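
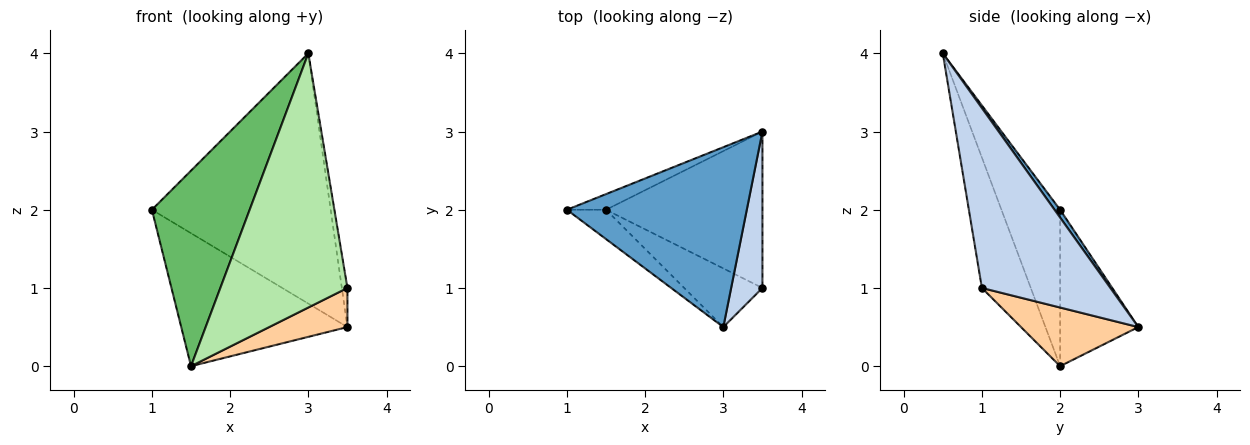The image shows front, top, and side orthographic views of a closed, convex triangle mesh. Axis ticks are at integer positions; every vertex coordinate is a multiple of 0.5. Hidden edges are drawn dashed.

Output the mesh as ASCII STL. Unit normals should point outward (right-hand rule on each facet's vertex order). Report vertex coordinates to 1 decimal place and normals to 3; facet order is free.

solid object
 facet normal 0.025 0.812 0.583
  outer loop
   vertex 3.0 0.5 4.0
   vertex 3.5 3.0 0.5
   vertex 1.0 2.0 2.0
  endloop
 endfacet
 facet normal 0.984 0.043 0.171
  outer loop
   vertex 3.0 0.5 4.0
   vertex 3.5 1.0 1.0
   vertex 3.5 3.0 0.5
  endloop
 endfacet
 facet normal -0.423 0.900 -0.106
  outer loop
   vertex 1.5 2.0 0.0
   vertex 1.0 2.0 2.0
   vertex 3.5 3.0 0.5
  endloop
 endfacet
 facet normal 0.342 -0.228 -0.912
  outer loop
   vertex 1.5 2.0 0.0
   vertex 3.5 3.0 0.5
   vertex 3.5 1.0 1.0
  endloop
 endfacet
 facet normal -0.510 -0.850 -0.128
  outer loop
   vertex 1.5 2.0 0.0
   vertex 3.0 0.5 4.0
   vertex 1.0 2.0 2.0
  endloop
 endfacet
 facet normal -0.351 -0.912 -0.211
  outer loop
   vertex 1.5 2.0 0.0
   vertex 3.5 1.0 1.0
   vertex 3.0 0.5 4.0
  endloop
 endfacet
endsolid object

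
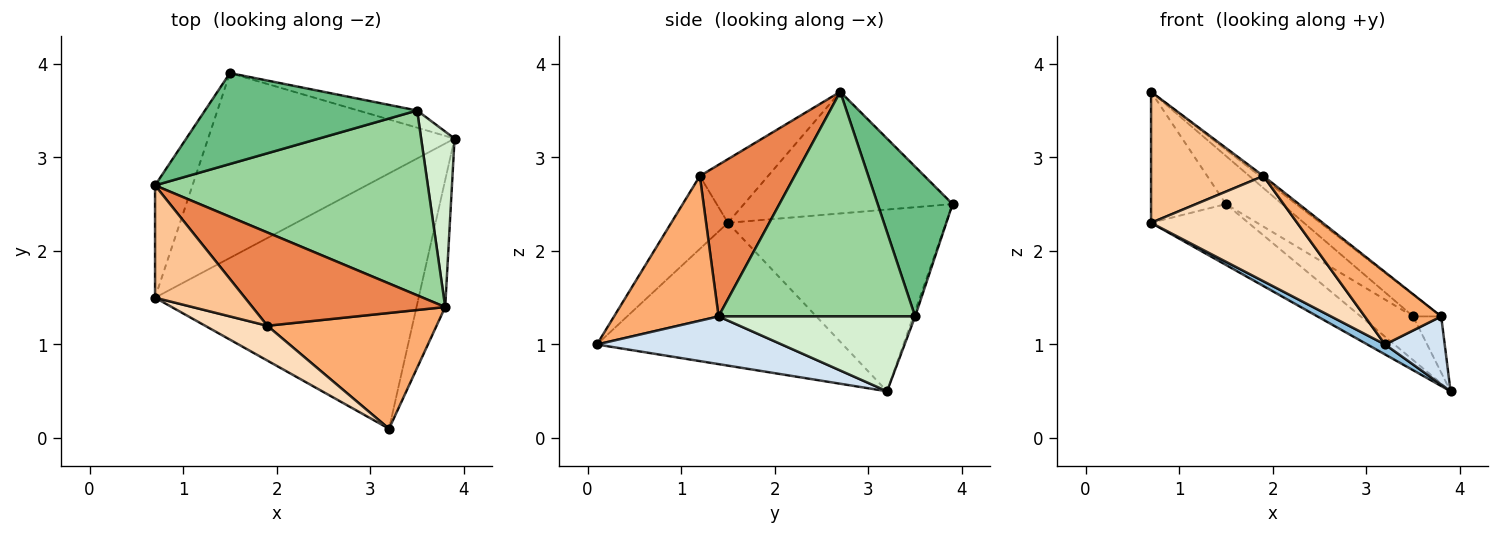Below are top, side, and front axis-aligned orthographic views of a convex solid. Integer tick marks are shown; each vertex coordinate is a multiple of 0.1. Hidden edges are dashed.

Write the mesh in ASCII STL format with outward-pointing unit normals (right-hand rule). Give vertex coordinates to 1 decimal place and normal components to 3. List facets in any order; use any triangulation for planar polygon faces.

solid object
 facet normal -0.904 0.325 -0.278
  outer loop
   vertex 0.7 1.5 2.3
   vertex 0.7 2.7 3.7
   vertex 1.5 3.9 2.5
  endloop
 endfacet
 facet normal -0.476 -0.034 -0.879
  outer loop
   vertex 0.7 1.5 2.3
   vertex 3.9 3.2 0.5
   vertex 3.2 0.1 1.0
  endloop
 endfacet
 facet normal -0.574 0.256 -0.778
  outer loop
   vertex 0.7 1.5 2.3
   vertex 1.5 3.9 2.5
   vertex 3.9 3.2 0.5
  endloop
 endfacet
 facet normal 0.826 -0.267 -0.497
  outer loop
   vertex 3.8 1.4 1.3
   vertex 3.2 0.1 1.0
   vertex 3.9 3.2 0.5
  endloop
 endfacet
 facet normal 0.618 0.023 0.786
  outer loop
   vertex 1.9 1.2 2.8
   vertex 3.8 1.4 1.3
   vertex 0.7 2.7 3.7
  endloop
 endfacet
 facet normal 0.587 -0.429 0.686
  outer loop
   vertex 1.9 1.2 2.8
   vertex 3.2 0.1 1.0
   vertex 3.8 1.4 1.3
  endloop
 endfacet
 facet normal -0.419 -0.690 0.591
  outer loop
   vertex 1.9 1.2 2.8
   vertex 0.7 2.7 3.7
   vertex 0.7 1.5 2.3
  endloop
 endfacet
 facet normal -0.346 -0.891 0.295
  outer loop
   vertex 1.9 1.2 2.8
   vertex 0.7 1.5 2.3
   vertex 3.2 0.1 1.0
  endloop
 endfacet
 facet normal 0.529 0.397 0.750
  outer loop
   vertex 3.5 3.5 1.3
   vertex 1.5 3.9 2.5
   vertex 0.7 2.7 3.7
  endloop
 endfacet
 facet normal 0.633 0.090 0.769
  outer loop
   vertex 3.5 3.5 1.3
   vertex 0.7 2.7 3.7
   vertex 3.8 1.4 1.3
  endloop
 endfacet
 facet normal -0.033 0.930 -0.365
  outer loop
   vertex 3.5 3.5 1.3
   vertex 3.9 3.2 0.5
   vertex 1.5 3.9 2.5
  endloop
 endfacet
 facet normal 0.905 0.129 0.404
  outer loop
   vertex 3.5 3.5 1.3
   vertex 3.8 1.4 1.3
   vertex 3.9 3.2 0.5
  endloop
 endfacet
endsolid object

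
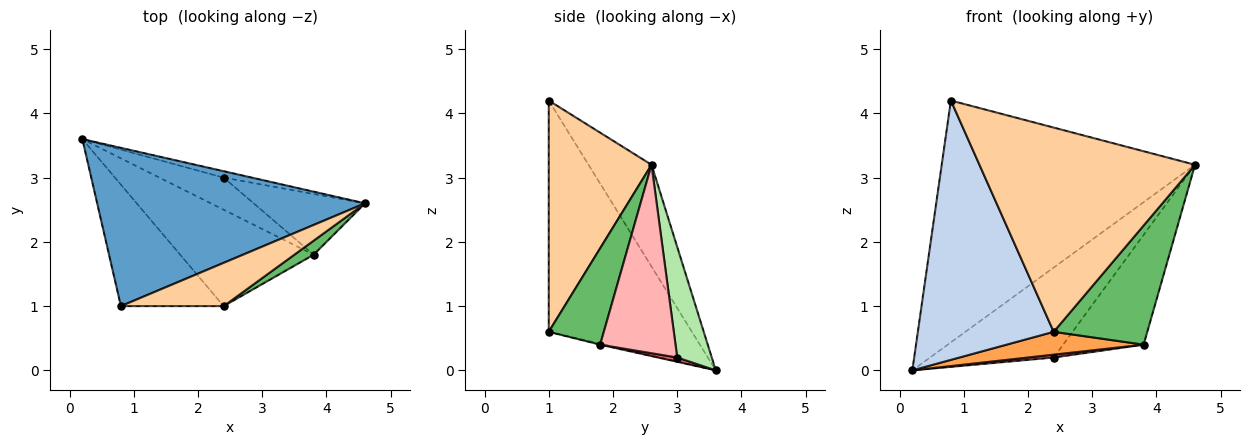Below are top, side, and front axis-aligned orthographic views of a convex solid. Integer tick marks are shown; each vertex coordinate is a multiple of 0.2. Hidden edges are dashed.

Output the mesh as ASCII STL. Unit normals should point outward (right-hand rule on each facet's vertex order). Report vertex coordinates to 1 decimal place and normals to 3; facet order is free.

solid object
 facet normal -0.204 0.819 0.536
  outer loop
   vertex 0.8 1.0 4.2
   vertex 4.6 2.6 3.2
   vertex 0.2 3.6 0.0
  endloop
 endfacet
 facet normal -0.690 -0.655 -0.307
  outer loop
   vertex 2.4 1.0 0.6
   vertex 0.8 1.0 4.2
   vertex 0.2 3.6 0.0
  endloop
 endfacet
 facet normal -0.007 -0.231 -0.973
  outer loop
   vertex 2.4 1.0 0.6
   vertex 0.2 3.6 0.0
   vertex 3.8 1.8 0.4
  endloop
 endfacet
 facet normal 0.423 -0.887 0.188
  outer loop
   vertex 2.4 1.0 0.6
   vertex 4.6 2.6 3.2
   vertex 0.8 1.0 4.2
  endloop
 endfacet
 facet normal 0.504 -0.858 0.101
  outer loop
   vertex 2.4 1.0 0.6
   vertex 3.8 1.8 0.4
   vertex 4.6 2.6 3.2
  endloop
 endfacet
 facet normal 0.268 0.961 -0.069
  outer loop
   vertex 2.4 3.0 0.2
   vertex 0.2 3.6 0.0
   vertex 4.6 2.6 3.2
  endloop
 endfacet
 facet normal 0.066 -0.088 -0.994
  outer loop
   vertex 2.4 3.0 0.2
   vertex 3.8 1.8 0.4
   vertex 0.2 3.6 0.0
  endloop
 endfacet
 facet normal 0.634 0.677 -0.374
  outer loop
   vertex 2.4 3.0 0.2
   vertex 4.6 2.6 3.2
   vertex 3.8 1.8 0.4
  endloop
 endfacet
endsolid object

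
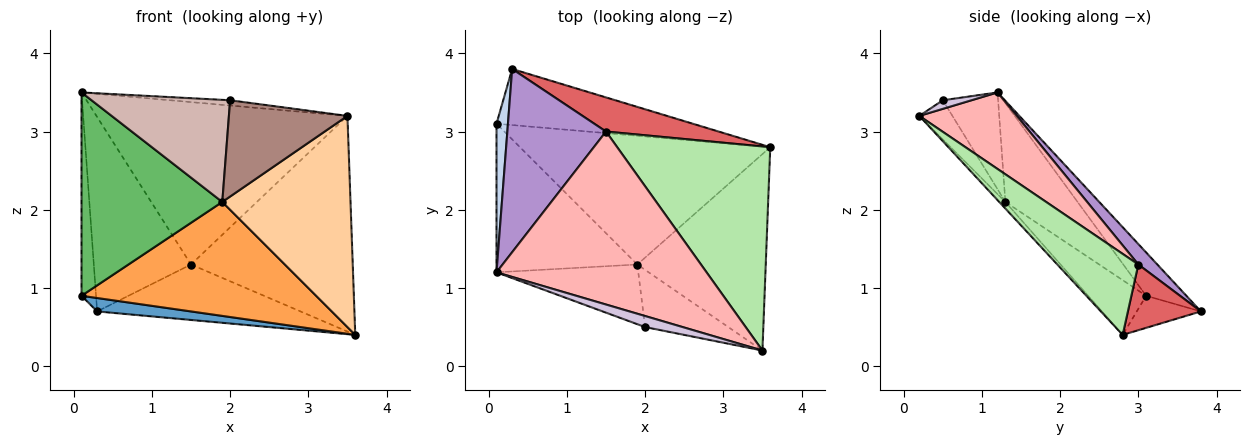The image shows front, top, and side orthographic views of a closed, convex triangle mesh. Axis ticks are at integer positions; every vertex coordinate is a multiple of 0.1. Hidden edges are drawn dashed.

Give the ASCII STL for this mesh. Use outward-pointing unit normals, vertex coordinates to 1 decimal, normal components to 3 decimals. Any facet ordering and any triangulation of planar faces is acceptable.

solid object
 facet normal -0.157 -0.230 -0.961
  outer loop
   vertex 0.3 3.8 0.7
   vertex 3.6 2.8 0.4
   vertex 0.1 3.1 0.9
  endloop
 endfacet
 facet normal -0.913 0.330 0.241
  outer loop
   vertex 0.1 1.2 3.5
   vertex 0.3 3.8 0.7
   vertex 0.1 3.1 0.9
  endloop
 endfacet
 facet normal -0.162 -0.654 -0.739
  outer loop
   vertex 1.9 1.3 2.1
   vertex 0.1 3.1 0.9
   vertex 3.6 2.8 0.4
  endloop
 endfacet
 facet normal -0.035 -0.732 -0.681
  outer loop
   vertex 1.9 1.3 2.1
   vertex 3.6 2.8 0.4
   vertex 3.5 0.2 3.2
  endloop
 endfacet
 facet normal -0.383 -0.746 -0.545
  outer loop
   vertex 1.9 1.3 2.1
   vertex 0.1 1.2 3.5
   vertex 0.1 3.1 0.9
  endloop
 endfacet
 facet normal 0.342 0.683 0.646
  outer loop
   vertex 1.5 3.0 1.3
   vertex 3.5 0.2 3.2
   vertex 3.6 2.8 0.4
  endloop
 endfacet
 facet normal 0.292 0.814 0.501
  outer loop
   vertex 1.5 3.0 1.3
   vertex 3.6 2.8 0.4
   vertex 0.3 3.8 0.7
  endloop
 endfacet
 facet normal 0.257 0.662 0.705
  outer loop
   vertex 1.5 3.0 1.3
   vertex 0.1 1.2 3.5
   vertex 3.5 0.2 3.2
  endloop
 endfacet
 facet normal 0.141 0.720 0.679
  outer loop
   vertex 1.5 3.0 1.3
   vertex 0.3 3.8 0.7
   vertex 0.1 1.2 3.5
  endloop
 endfacet
 facet normal 0.202 0.423 0.883
  outer loop
   vertex 2.0 0.5 3.4
   vertex 3.5 0.2 3.2
   vertex 0.1 1.2 3.5
  endloop
 endfacet
 facet normal -0.233 -0.836 -0.497
  outer loop
   vertex 2.0 0.5 3.4
   vertex 1.9 1.3 2.1
   vertex 3.5 0.2 3.2
  endloop
 endfacet
 facet normal -0.326 -0.816 -0.477
  outer loop
   vertex 2.0 0.5 3.4
   vertex 0.1 1.2 3.5
   vertex 1.9 1.3 2.1
  endloop
 endfacet
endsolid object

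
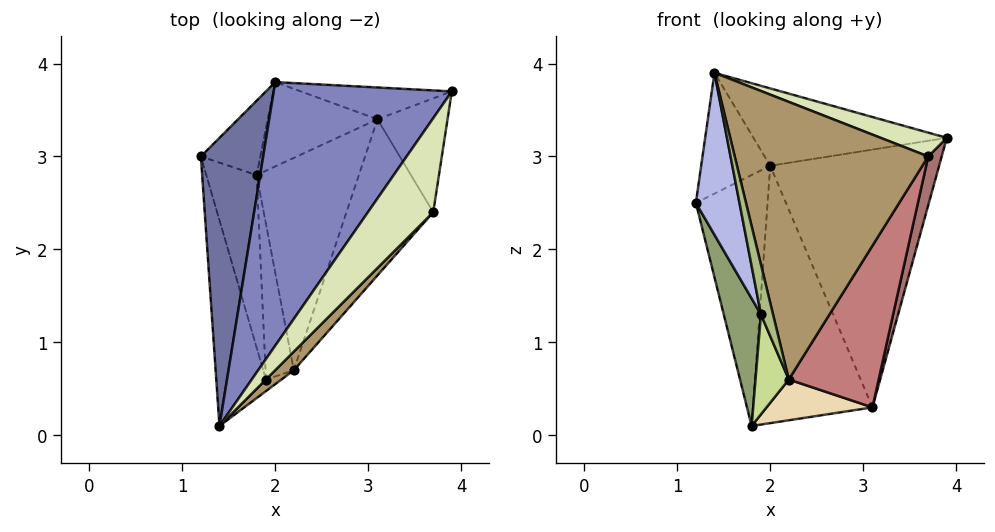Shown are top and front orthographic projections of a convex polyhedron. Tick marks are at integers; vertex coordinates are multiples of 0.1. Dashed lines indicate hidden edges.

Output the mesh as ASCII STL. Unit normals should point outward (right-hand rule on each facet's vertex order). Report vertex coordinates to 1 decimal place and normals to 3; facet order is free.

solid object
 facet normal -0.647 0.295 0.703
  outer loop
   vertex 2.0 3.8 2.9
   vertex 1.2 3.0 2.5
   vertex 1.4 0.1 3.9
  endloop
 endfacet
 facet normal -0.135 0.279 0.951
  outer loop
   vertex 2.0 3.8 2.9
   vertex 1.4 0.1 3.9
   vertex 3.9 3.7 3.2
  endloop
 endfacet
 facet normal -0.633 0.743 -0.220
  outer loop
   vertex 2.0 3.8 2.9
   vertex 1.8 2.8 0.1
   vertex 1.2 3.0 2.5
  endloop
 endfacet
 facet normal -0.961 -0.171 -0.218
  outer loop
   vertex 1.9 0.6 1.3
   vertex 1.4 0.1 3.9
   vertex 1.2 3.0 2.5
  endloop
 endfacet
 facet normal -0.960 -0.167 -0.226
  outer loop
   vertex 1.9 0.6 1.3
   vertex 1.2 3.0 2.5
   vertex 1.8 2.8 0.1
  endloop
 endfacet
 facet normal -0.200 -0.954 -0.222
  outer loop
   vertex 1.9 0.6 1.3
   vertex 2.2 0.7 0.6
   vertex 1.4 0.1 3.9
  endloop
 endfacet
 facet normal -0.872 -0.264 -0.412
  outer loop
   vertex 1.9 0.6 1.3
   vertex 1.8 2.8 0.1
   vertex 2.2 0.7 0.6
  endloop
 endfacet
 facet normal 0.530 -0.208 0.822
  outer loop
   vertex 3.7 2.4 3.0
   vertex 3.9 3.7 3.2
   vertex 1.4 0.1 3.9
  endloop
 endfacet
 facet normal 0.715 -0.697 0.047
  outer loop
   vertex 3.7 2.4 3.0
   vertex 1.4 0.1 3.9
   vertex 2.2 0.7 0.6
  endloop
 endfacet
 facet normal 0.071 0.990 -0.122
  outer loop
   vertex 3.1 3.4 0.3
   vertex 2.0 3.8 2.9
   vertex 3.9 3.7 3.2
  endloop
 endfacet
 facet normal -0.364 0.885 -0.290
  outer loop
   vertex 3.1 3.4 0.3
   vertex 1.8 2.8 0.1
   vertex 2.0 3.8 2.9
  endloop
 endfacet
 facet normal 0.232 -0.183 -0.955
  outer loop
   vertex 3.1 3.4 0.3
   vertex 2.2 0.7 0.6
   vertex 1.8 2.8 0.1
  endloop
 endfacet
 facet normal 0.961 -0.109 -0.254
  outer loop
   vertex 3.1 3.4 0.3
   vertex 3.9 3.7 3.2
   vertex 3.7 2.4 3.0
  endloop
 endfacet
 facet normal 0.888 -0.331 -0.320
  outer loop
   vertex 3.1 3.4 0.3
   vertex 3.7 2.4 3.0
   vertex 2.2 0.7 0.6
  endloop
 endfacet
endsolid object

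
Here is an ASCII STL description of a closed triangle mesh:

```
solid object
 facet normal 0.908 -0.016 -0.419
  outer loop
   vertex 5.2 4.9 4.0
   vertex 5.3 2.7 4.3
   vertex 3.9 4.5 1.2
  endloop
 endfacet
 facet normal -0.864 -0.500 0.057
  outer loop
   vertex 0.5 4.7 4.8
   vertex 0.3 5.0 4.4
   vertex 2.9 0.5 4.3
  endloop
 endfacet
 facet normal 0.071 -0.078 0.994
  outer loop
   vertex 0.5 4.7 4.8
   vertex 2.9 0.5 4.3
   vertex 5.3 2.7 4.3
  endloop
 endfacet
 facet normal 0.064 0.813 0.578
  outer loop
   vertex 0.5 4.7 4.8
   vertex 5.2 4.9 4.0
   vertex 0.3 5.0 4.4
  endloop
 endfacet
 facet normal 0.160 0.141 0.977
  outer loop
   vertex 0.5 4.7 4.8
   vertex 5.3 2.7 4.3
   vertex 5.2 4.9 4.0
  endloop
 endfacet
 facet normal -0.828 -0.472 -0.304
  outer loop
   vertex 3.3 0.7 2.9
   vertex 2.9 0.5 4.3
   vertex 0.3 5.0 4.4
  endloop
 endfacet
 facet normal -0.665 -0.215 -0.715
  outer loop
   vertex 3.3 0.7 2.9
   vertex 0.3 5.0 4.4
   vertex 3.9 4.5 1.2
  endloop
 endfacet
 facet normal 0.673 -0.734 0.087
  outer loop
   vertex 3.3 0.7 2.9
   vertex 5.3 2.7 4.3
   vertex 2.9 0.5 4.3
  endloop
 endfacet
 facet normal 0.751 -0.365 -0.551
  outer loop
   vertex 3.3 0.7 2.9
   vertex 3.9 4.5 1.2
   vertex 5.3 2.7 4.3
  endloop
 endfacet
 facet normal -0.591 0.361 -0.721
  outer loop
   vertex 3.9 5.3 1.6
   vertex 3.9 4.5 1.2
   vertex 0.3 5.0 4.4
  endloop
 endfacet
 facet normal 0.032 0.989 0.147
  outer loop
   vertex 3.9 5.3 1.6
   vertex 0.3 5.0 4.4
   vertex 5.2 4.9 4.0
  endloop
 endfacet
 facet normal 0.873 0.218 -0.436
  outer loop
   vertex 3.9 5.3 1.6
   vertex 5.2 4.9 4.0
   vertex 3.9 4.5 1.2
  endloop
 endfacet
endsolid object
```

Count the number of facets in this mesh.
12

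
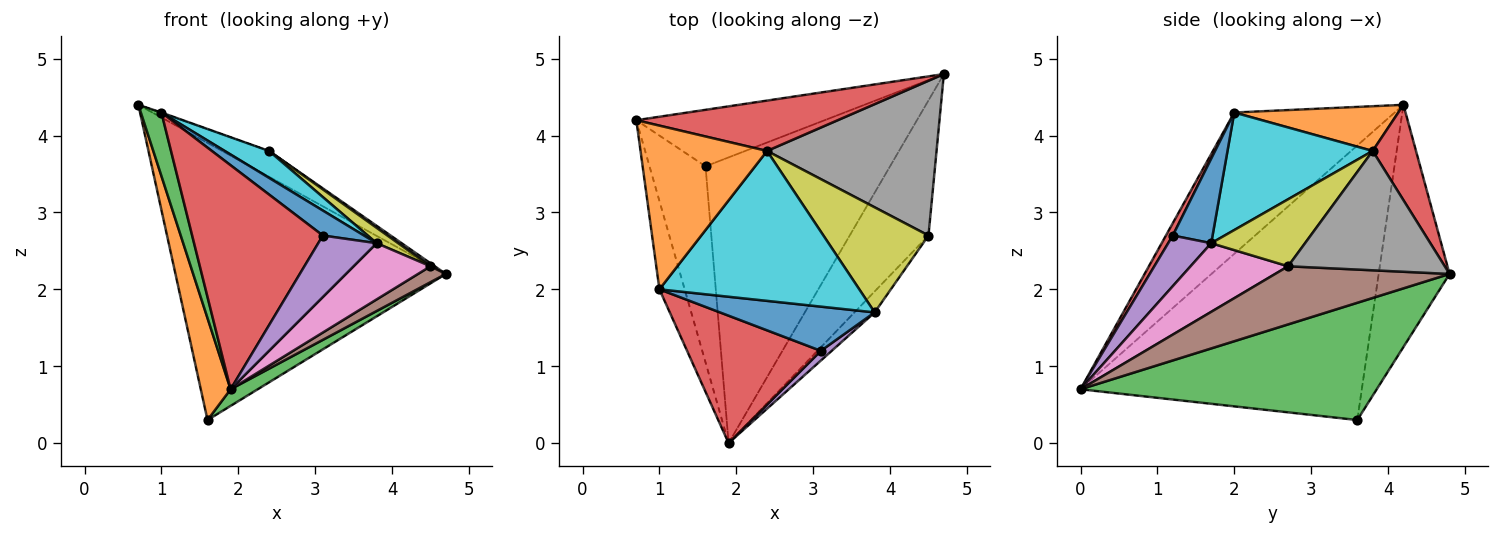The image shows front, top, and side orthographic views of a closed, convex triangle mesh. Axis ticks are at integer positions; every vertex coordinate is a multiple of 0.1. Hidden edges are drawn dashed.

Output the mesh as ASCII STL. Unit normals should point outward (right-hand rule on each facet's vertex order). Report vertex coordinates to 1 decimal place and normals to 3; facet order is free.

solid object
 facet normal -0.249 0.949 -0.193
  outer loop
   vertex 1.6 3.6 0.3
   vertex 0.7 4.2 4.4
   vertex 4.7 4.8 2.2
  endloop
 endfacet
 facet normal -0.975 -0.103 -0.199
  outer loop
   vertex 1.6 3.6 0.3
   vertex 1.9 0.0 0.7
   vertex 0.7 4.2 4.4
  endloop
 endfacet
 facet normal 0.536 -0.049 -0.843
  outer loop
   vertex 1.6 3.6 0.3
   vertex 4.7 4.8 2.2
   vertex 1.9 0.0 0.7
  endloop
 endfacet
 facet normal 0.388 0.420 0.820
  outer loop
   vertex 2.4 3.8 3.8
   vertex 4.7 4.8 2.2
   vertex 0.7 4.2 4.4
  endloop
 endfacet
 facet normal 0.588 -0.799 0.126
  outer loop
   vertex 3.1 1.2 2.7
   vertex 1.9 0.0 0.7
   vertex 3.8 1.7 2.6
  endloop
 endfacet
 facet normal 0.591 -0.094 -0.801
  outer loop
   vertex 4.5 2.7 2.3
   vertex 1.9 0.0 0.7
   vertex 4.7 4.8 2.2
  endloop
 endfacet
 facet normal 0.765 -0.603 -0.225
  outer loop
   vertex 4.5 2.7 2.3
   vertex 3.8 1.7 2.6
   vertex 1.9 0.0 0.7
  endloop
 endfacet
 facet normal 0.576 -0.016 0.818
  outer loop
   vertex 4.5 2.7 2.3
   vertex 4.7 4.8 2.2
   vertex 2.4 3.8 3.8
  endloop
 endfacet
 facet normal 0.534 -0.122 0.837
  outer loop
   vertex 4.5 2.7 2.3
   vertex 2.4 3.8 3.8
   vertex 3.8 1.7 2.6
  endloop
 endfacet
 facet normal 0.501 -0.153 0.852
  outer loop
   vertex 1.0 2.0 4.3
   vertex 3.8 1.7 2.6
   vertex 2.4 3.8 3.8
  endloop
 endfacet
 facet normal 0.430 -0.444 0.786
  outer loop
   vertex 1.0 2.0 4.3
   vertex 3.1 1.2 2.7
   vertex 3.8 1.7 2.6
  endloop
 endfacet
 facet normal 0.333 0.003 0.943
  outer loop
   vertex 1.0 2.0 4.3
   vertex 2.4 3.8 3.8
   vertex 0.7 4.2 4.4
  endloop
 endfacet
 facet normal -0.977 -0.125 -0.175
  outer loop
   vertex 1.0 2.0 4.3
   vertex 0.7 4.2 4.4
   vertex 1.9 0.0 0.7
  endloop
 endfacet
 facet normal 0.045 -0.868 0.494
  outer loop
   vertex 1.0 2.0 4.3
   vertex 1.9 0.0 0.7
   vertex 3.1 1.2 2.7
  endloop
 endfacet
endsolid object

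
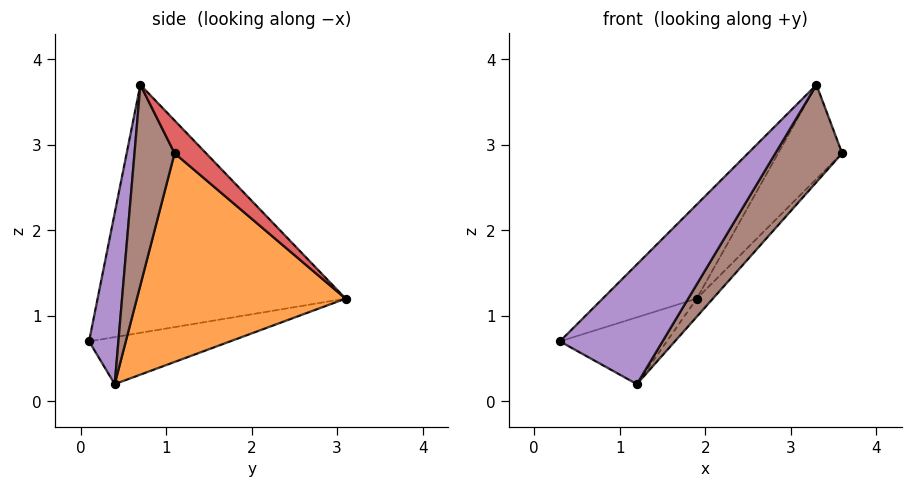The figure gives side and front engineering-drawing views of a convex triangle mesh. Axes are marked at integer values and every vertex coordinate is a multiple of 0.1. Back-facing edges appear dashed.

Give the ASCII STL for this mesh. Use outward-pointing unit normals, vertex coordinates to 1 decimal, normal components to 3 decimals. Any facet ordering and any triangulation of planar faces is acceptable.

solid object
 facet normal -0.544 0.412 -0.731
  outer loop
   vertex 1.2 0.4 0.2
   vertex 0.3 0.1 0.7
   vertex 1.9 3.1 1.2
  endloop
 endfacet
 facet normal 0.739 0.057 -0.672
  outer loop
   vertex 1.2 0.4 0.2
   vertex 1.9 3.1 1.2
   vertex 3.6 1.1 2.9
  endloop
 endfacet
 facet normal -0.707 0.268 0.654
  outer loop
   vertex 3.3 0.7 3.7
   vertex 1.9 3.1 1.2
   vertex 0.3 0.1 0.7
  endloop
 endfacet
 facet normal 0.376 0.765 0.523
  outer loop
   vertex 3.3 0.7 3.7
   vertex 3.6 1.1 2.9
   vertex 1.9 3.1 1.2
  endloop
 endfacet
 facet normal 0.274 -0.958 -0.082
  outer loop
   vertex 3.3 0.7 3.7
   vertex 0.3 0.1 0.7
   vertex 1.2 0.4 0.2
  endloop
 endfacet
 facet normal 0.501 -0.834 -0.229
  outer loop
   vertex 3.3 0.7 3.7
   vertex 1.2 0.4 0.2
   vertex 3.6 1.1 2.9
  endloop
 endfacet
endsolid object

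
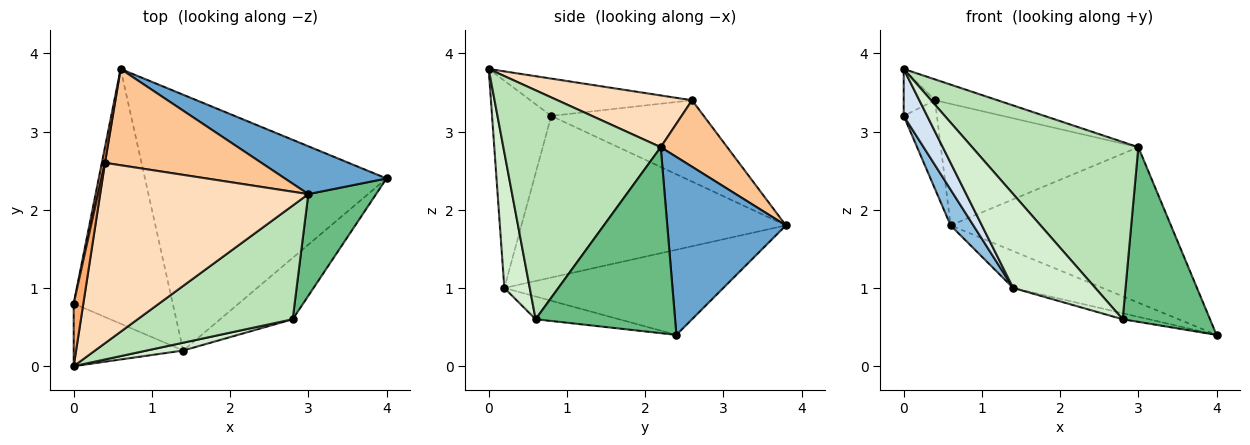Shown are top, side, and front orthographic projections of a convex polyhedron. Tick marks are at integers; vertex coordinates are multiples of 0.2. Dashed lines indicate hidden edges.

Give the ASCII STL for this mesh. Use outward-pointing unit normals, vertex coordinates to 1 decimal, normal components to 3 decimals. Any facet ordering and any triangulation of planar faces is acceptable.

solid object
 facet normal 0.458 0.850 0.261
  outer loop
   vertex 3.0 2.2 2.8
   vertex 4.0 2.4 0.4
   vertex 0.6 3.8 1.8
  endloop
 endfacet
 facet normal -0.850 -0.073 -0.521
  outer loop
   vertex 1.4 0.2 1.0
   vertex 0.0 0.8 3.2
   vertex 0.6 3.8 1.8
  endloop
 endfacet
 facet normal -0.329 0.134 -0.935
  outer loop
   vertex 1.4 0.2 1.0
   vertex 0.6 3.8 1.8
   vertex 4.0 2.4 0.4
  endloop
 endfacet
 facet normal -0.834 -0.331 -0.441
  outer loop
   vertex 1.4 0.2 1.0
   vertex 0.0 0.0 3.8
   vertex 0.0 0.8 3.2
  endloop
 endfacet
 facet normal -0.976 0.213 0.038
  outer loop
   vertex 0.4 2.6 3.4
   vertex 0.6 3.8 1.8
   vertex 0.0 0.8 3.2
  endloop
 endfacet
 facet normal -0.952 0.184 0.246
  outer loop
   vertex 0.4 2.6 3.4
   vertex 0.0 0.8 3.2
   vertex 0.0 0.0 3.8
  endloop
 endfacet
 facet normal 0.255 0.758 0.600
  outer loop
   vertex 0.4 2.6 3.4
   vertex 3.0 2.2 2.8
   vertex 0.6 3.8 1.8
  endloop
 endfacet
 facet normal 0.240 0.111 0.964
  outer loop
   vertex 0.4 2.6 3.4
   vertex 0.0 0.0 3.8
   vertex 3.0 2.2 2.8
  endloop
 endfacet
 facet normal 0.810 -0.507 0.295
  outer loop
   vertex 2.8 0.6 0.6
   vertex 4.0 2.4 0.4
   vertex 3.0 2.2 2.8
  endloop
 endfacet
 facet normal -0.298 0.093 -0.950
  outer loop
   vertex 2.8 0.6 0.6
   vertex 1.4 0.2 1.0
   vertex 4.0 2.4 0.4
  endloop
 endfacet
 facet normal 0.623 -0.658 0.422
  outer loop
   vertex 2.8 0.6 0.6
   vertex 3.0 2.2 2.8
   vertex 0.0 0.0 3.8
  endloop
 endfacet
 facet normal 0.295 -0.952 0.079
  outer loop
   vertex 2.8 0.6 0.6
   vertex 0.0 0.0 3.8
   vertex 1.4 0.2 1.0
  endloop
 endfacet
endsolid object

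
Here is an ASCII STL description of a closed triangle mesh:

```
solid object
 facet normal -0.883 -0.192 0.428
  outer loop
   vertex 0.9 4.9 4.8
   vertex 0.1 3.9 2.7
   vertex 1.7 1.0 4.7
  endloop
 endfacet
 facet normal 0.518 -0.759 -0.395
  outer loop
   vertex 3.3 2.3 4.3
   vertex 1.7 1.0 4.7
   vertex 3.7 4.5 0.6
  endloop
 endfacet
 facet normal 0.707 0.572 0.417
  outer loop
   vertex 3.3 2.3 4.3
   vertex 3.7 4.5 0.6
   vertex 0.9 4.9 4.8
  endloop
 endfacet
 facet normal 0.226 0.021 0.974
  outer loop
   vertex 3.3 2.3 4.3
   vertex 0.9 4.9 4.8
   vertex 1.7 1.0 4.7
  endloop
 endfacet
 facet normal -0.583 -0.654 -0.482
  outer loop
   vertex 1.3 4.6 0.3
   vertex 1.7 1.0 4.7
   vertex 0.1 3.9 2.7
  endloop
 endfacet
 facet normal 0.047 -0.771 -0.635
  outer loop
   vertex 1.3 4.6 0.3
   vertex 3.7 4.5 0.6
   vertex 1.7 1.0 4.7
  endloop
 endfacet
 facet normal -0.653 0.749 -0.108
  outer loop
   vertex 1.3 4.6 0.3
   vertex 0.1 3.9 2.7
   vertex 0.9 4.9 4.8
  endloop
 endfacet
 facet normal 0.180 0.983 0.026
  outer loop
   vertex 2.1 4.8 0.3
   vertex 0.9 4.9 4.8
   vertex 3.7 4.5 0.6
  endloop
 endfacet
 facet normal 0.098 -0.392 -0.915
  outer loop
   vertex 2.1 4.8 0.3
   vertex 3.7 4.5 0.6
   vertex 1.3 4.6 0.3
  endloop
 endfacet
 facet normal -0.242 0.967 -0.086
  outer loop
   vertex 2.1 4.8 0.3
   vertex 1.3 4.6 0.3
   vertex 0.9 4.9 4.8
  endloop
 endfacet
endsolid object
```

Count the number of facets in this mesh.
10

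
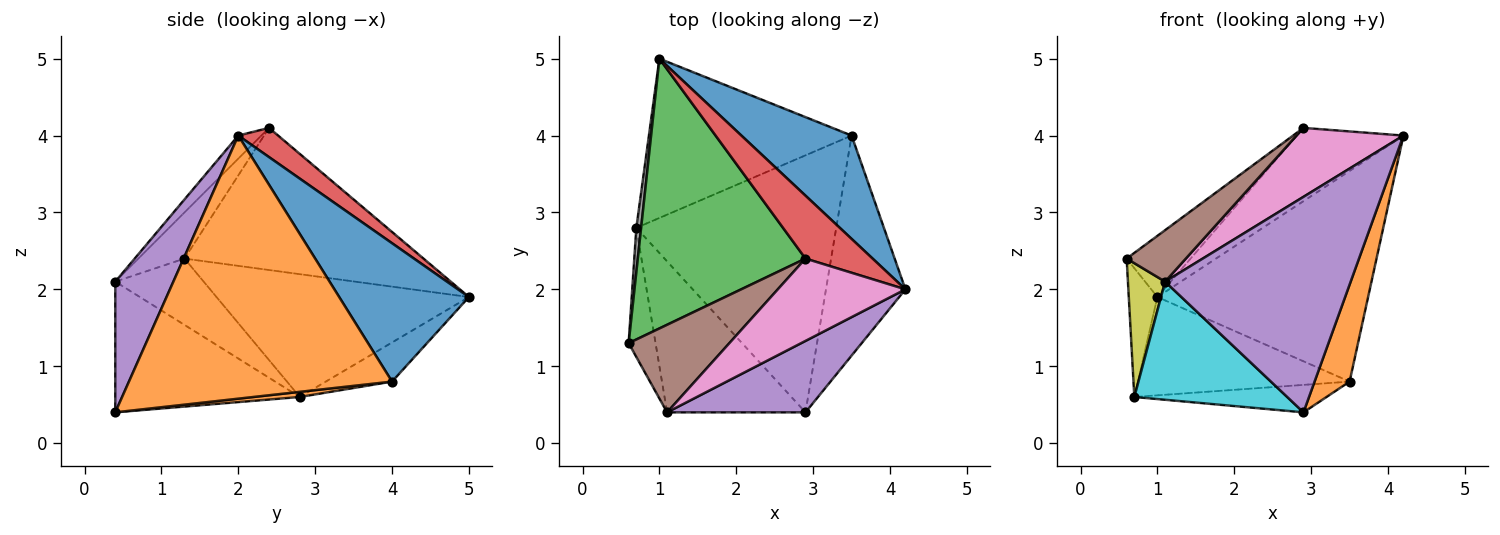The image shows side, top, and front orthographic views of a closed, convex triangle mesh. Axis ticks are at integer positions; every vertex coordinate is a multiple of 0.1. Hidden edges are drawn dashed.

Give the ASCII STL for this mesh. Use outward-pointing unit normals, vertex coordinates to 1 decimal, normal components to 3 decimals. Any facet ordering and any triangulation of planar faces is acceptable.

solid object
 facet normal 0.484 0.786 0.385
  outer loop
   vertex 3.5 4.0 0.8
   vertex 1.0 5.0 1.9
   vertex 4.2 2.0 4.0
  endloop
 endfacet
 facet normal 0.950 -0.126 -0.287
  outer loop
   vertex 3.5 4.0 0.8
   vertex 4.2 2.0 4.0
   vertex 2.9 0.4 0.4
  endloop
 endfacet
 facet normal -0.637 0.170 0.752
  outer loop
   vertex 2.9 2.4 4.1
   vertex 1.0 5.0 1.9
   vertex 0.6 1.3 2.4
  endloop
 endfacet
 facet normal 0.273 0.730 0.627
  outer loop
   vertex 2.9 2.4 4.1
   vertex 4.2 2.0 4.0
   vertex 1.0 5.0 1.9
  endloop
 endfacet
 facet normal 0.285 -0.910 0.302
  outer loop
   vertex 1.1 0.4 2.1
   vertex 2.9 0.4 0.4
   vertex 4.2 2.0 4.0
  endloop
 endfacet
 facet normal -0.367 -0.471 0.802
  outer loop
   vertex 1.1 0.4 2.1
   vertex 2.9 2.4 4.1
   vertex 0.6 1.3 2.4
  endloop
 endfacet
 facet normal -0.137 -0.636 0.759
  outer loop
   vertex 1.1 0.4 2.1
   vertex 4.2 2.0 4.0
   vertex 2.9 2.4 4.1
  endloop
 endfacet
 facet normal -0.993 0.113 0.039
  outer loop
   vertex 0.7 2.8 0.6
   vertex 0.6 1.3 2.4
   vertex 1.0 5.0 1.9
  endloop
 endfacet
 facet normal -0.863 -0.363 -0.350
  outer loop
   vertex 0.7 2.8 0.6
   vertex 1.1 0.4 2.1
   vertex 0.6 1.3 2.4
  endloop
 endfacet
 facet normal -0.597 -0.494 -0.632
  outer loop
   vertex 0.7 2.8 0.6
   vertex 2.9 0.4 0.4
   vertex 1.1 0.4 2.1
  endloop
 endfacet
 facet normal -0.162 0.518 -0.840
  outer loop
   vertex 0.7 2.8 0.6
   vertex 1.0 5.0 1.9
   vertex 3.5 4.0 0.8
  endloop
 endfacet
 facet normal 0.025 0.106 -0.994
  outer loop
   vertex 0.7 2.8 0.6
   vertex 3.5 4.0 0.8
   vertex 2.9 0.4 0.4
  endloop
 endfacet
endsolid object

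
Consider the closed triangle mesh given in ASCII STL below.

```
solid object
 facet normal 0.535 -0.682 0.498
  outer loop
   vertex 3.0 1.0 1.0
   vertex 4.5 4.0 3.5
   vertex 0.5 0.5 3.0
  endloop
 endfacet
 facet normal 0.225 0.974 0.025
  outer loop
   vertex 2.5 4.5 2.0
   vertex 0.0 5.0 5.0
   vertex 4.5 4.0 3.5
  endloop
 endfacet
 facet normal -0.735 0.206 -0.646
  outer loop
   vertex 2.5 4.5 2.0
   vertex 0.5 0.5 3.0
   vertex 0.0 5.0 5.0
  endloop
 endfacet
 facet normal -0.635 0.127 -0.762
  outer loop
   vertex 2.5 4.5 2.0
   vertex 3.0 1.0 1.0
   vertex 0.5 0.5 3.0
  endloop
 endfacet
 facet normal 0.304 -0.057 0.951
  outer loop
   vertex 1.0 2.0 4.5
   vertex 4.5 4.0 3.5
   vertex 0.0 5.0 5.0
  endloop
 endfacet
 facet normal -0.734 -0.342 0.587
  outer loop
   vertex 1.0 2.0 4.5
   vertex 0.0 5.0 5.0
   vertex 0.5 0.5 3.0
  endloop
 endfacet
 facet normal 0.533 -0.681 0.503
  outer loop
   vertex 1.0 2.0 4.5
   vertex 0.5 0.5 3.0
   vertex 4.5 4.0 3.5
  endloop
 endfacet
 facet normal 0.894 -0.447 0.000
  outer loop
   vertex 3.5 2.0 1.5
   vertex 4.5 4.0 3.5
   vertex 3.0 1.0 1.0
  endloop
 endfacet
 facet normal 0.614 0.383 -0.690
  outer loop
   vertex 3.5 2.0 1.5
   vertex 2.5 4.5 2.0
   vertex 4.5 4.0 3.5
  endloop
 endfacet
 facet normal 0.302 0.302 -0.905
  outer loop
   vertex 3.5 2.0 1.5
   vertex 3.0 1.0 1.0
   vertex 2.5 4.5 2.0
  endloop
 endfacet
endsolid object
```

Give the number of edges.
15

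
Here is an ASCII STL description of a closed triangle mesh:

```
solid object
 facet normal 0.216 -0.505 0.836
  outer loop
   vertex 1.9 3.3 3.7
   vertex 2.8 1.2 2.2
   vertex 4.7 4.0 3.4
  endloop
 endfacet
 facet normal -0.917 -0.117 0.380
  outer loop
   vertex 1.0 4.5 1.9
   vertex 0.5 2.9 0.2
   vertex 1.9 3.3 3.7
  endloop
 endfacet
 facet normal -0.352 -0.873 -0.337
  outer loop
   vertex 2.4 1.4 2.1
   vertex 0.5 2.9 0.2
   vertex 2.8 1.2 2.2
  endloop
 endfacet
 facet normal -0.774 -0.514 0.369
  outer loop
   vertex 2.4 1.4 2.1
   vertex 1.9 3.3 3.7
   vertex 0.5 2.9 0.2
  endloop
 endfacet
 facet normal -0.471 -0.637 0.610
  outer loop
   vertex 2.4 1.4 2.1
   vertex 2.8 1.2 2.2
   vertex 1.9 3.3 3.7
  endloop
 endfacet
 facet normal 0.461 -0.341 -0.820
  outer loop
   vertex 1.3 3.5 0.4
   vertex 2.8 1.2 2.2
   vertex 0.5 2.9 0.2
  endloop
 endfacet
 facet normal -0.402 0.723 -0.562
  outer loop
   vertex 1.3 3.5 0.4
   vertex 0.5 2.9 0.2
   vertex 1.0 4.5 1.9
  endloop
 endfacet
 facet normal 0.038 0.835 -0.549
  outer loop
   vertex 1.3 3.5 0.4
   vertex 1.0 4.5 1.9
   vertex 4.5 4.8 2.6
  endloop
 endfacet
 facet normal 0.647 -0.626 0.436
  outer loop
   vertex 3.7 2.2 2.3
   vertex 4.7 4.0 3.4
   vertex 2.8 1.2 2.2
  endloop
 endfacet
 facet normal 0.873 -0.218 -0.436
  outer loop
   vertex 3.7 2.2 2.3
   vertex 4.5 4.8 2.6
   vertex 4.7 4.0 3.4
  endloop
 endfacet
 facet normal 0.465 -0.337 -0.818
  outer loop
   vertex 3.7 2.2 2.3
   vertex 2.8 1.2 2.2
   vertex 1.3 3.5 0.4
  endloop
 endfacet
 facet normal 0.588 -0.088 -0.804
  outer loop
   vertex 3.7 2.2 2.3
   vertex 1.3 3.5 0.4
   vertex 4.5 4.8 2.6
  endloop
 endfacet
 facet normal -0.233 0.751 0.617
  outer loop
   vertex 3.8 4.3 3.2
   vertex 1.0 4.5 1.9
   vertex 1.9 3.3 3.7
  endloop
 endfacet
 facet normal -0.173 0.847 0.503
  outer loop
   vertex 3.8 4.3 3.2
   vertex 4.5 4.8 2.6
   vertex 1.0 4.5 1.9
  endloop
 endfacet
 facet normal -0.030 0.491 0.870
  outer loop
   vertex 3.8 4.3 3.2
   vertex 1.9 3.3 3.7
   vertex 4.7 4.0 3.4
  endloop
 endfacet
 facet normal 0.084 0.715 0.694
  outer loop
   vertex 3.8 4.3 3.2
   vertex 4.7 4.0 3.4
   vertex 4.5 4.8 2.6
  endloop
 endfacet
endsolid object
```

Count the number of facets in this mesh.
16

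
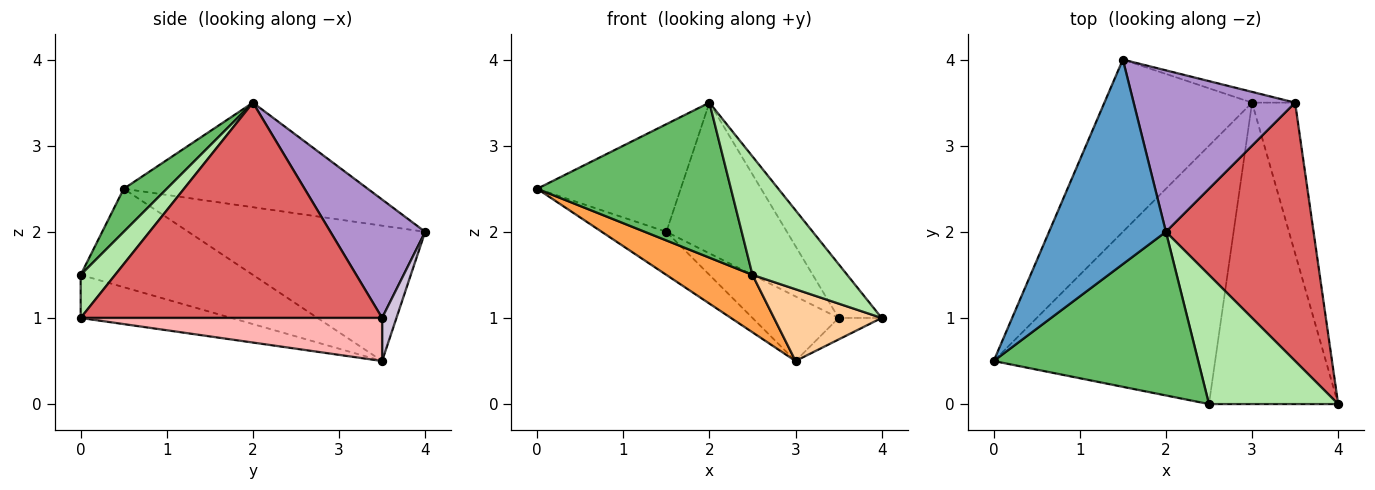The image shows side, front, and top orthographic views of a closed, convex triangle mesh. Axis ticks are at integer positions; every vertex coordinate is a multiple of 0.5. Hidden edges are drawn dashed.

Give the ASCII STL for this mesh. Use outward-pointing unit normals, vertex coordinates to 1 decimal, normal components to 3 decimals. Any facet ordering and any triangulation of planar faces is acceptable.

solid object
 facet normal -0.621 0.365 0.694
  outer loop
   vertex 2.0 2.0 3.5
   vertex 1.5 4.0 2.0
   vertex 0.0 0.5 2.5
  endloop
 endfacet
 facet normal -0.665 0.181 -0.725
  outer loop
   vertex 3.0 3.5 0.5
   vertex 0.0 0.5 2.5
   vertex 1.5 4.0 2.0
  endloop
 endfacet
 facet normal -0.398 -0.199 -0.896
  outer loop
   vertex 2.5 0.0 1.5
   vertex 0.0 0.5 2.5
   vertex 3.0 3.5 0.5
  endloop
 endfacet
 facet normal -0.308 -0.220 -0.925
  outer loop
   vertex 2.5 0.0 1.5
   vertex 3.0 3.5 0.5
   vertex 4.0 0.0 1.0
  endloop
 endfacet
 facet normal 0.151 -0.680 0.718
  outer loop
   vertex 2.5 0.0 1.5
   vertex 2.0 2.0 3.5
   vertex 0.0 0.5 2.5
  endloop
 endfacet
 facet normal 0.239 -0.656 0.716
  outer loop
   vertex 2.5 0.0 1.5
   vertex 4.0 0.0 1.0
   vertex 2.0 2.0 3.5
  endloop
 endfacet
 facet normal 0.819 0.117 0.562
  outer loop
   vertex 3.5 3.5 1.0
   vertex 2.0 2.0 3.5
   vertex 4.0 0.0 1.0
  endloop
 endfacet
 facet normal 0.704 0.101 -0.704
  outer loop
   vertex 3.5 3.5 1.0
   vertex 4.0 0.0 1.0
   vertex 3.0 3.5 0.5
  endloop
 endfacet
 facet normal 0.472 0.601 0.644
  outer loop
   vertex 3.5 3.5 1.0
   vertex 1.5 4.0 2.0
   vertex 2.0 2.0 3.5
  endloop
 endfacet
 facet normal 0.162 0.973 -0.162
  outer loop
   vertex 3.5 3.5 1.0
   vertex 3.0 3.5 0.5
   vertex 1.5 4.0 2.0
  endloop
 endfacet
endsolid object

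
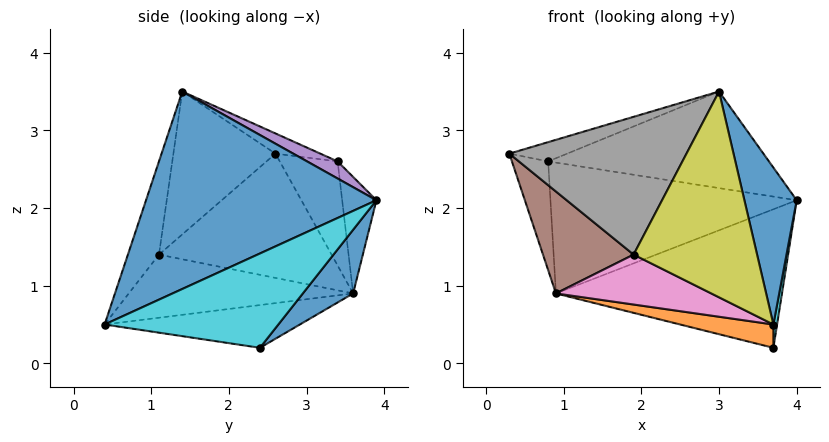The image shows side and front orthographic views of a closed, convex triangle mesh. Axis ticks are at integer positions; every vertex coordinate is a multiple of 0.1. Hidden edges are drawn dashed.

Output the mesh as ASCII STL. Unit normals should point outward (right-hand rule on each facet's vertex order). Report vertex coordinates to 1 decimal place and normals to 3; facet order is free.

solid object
 facet normal 0.934 -0.212 0.289
  outer loop
   vertex 3.0 1.4 3.5
   vertex 3.7 0.4 0.5
   vertex 4.0 3.9 2.1
  endloop
 endfacet
 facet normal -0.847 0.531 0.013
  outer loop
   vertex 0.8 3.4 2.6
   vertex 0.9 3.6 0.9
   vertex 0.3 2.6 2.7
  endloop
 endfacet
 facet normal -0.137 0.985 0.108
  outer loop
   vertex 0.8 3.4 2.6
   vertex 4.0 3.9 2.1
   vertex 0.9 3.6 0.9
  endloop
 endfacet
 facet normal -0.180 0.232 0.956
  outer loop
   vertex 0.8 3.4 2.6
   vertex 0.3 2.6 2.7
   vertex 3.0 1.4 3.5
  endloop
 endfacet
 facet normal 0.065 0.468 0.881
  outer loop
   vertex 0.8 3.4 2.6
   vertex 3.0 1.4 3.5
   vertex 4.0 3.9 2.1
  endloop
 endfacet
 facet normal -0.775 -0.407 -0.484
  outer loop
   vertex 1.9 1.1 1.4
   vertex 0.3 2.6 2.7
   vertex 0.9 3.6 0.9
  endloop
 endfacet
 facet normal -0.526 -0.364 -0.769
  outer loop
   vertex 1.9 1.1 1.4
   vertex 0.9 3.6 0.9
   vertex 3.7 0.4 0.5
  endloop
 endfacet
 facet normal -0.466 -0.809 0.360
  outer loop
   vertex 1.9 1.1 1.4
   vertex 3.0 1.4 3.5
   vertex 0.3 2.6 2.7
  endloop
 endfacet
 facet normal -0.236 -0.937 0.257
  outer loop
   vertex 1.9 1.1 1.4
   vertex 3.7 0.4 0.5
   vertex 3.0 1.4 3.5
  endloop
 endfacet
 facet normal 0.990 -0.021 -0.140
  outer loop
   vertex 3.7 2.4 0.2
   vertex 4.0 3.9 2.1
   vertex 3.7 0.4 0.5
  endloop
 endfacet
 facet normal 0.169 0.760 -0.627
  outer loop
   vertex 3.7 2.4 0.2
   vertex 0.9 3.6 0.9
   vertex 4.0 3.9 2.1
  endloop
 endfacet
 facet normal -0.297 -0.142 -0.944
  outer loop
   vertex 3.7 2.4 0.2
   vertex 3.7 0.4 0.5
   vertex 0.9 3.6 0.9
  endloop
 endfacet
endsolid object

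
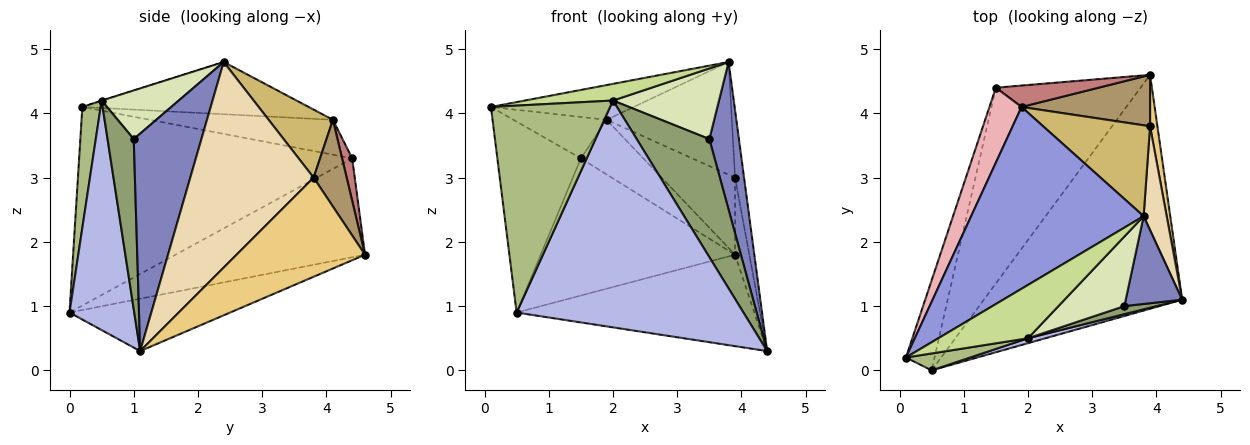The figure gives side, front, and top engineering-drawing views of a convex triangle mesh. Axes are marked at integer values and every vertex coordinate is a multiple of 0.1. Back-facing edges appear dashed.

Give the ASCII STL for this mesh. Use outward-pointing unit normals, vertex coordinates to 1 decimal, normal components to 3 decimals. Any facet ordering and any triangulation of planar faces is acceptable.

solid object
 facet normal -0.239 0.353 -0.904
  outer loop
   vertex 0.5 0.0 0.9
   vertex 3.9 4.6 1.8
   vertex 4.4 1.1 0.3
  endloop
 endfacet
 facet normal 0.892 -0.389 0.231
  outer loop
   vertex 3.5 1.0 3.6
   vertex 4.4 1.1 0.3
   vertex 3.8 2.4 4.8
  endloop
 endfacet
 facet normal -0.285 0.180 0.941
  outer loop
   vertex 1.9 4.1 3.9
   vertex 0.1 0.2 4.1
   vertex 3.8 2.4 4.8
  endloop
 endfacet
 facet normal 0.274 -0.961 0.021
  outer loop
   vertex 2.0 0.5 4.2
   vertex 0.5 0.0 0.9
   vertex 4.4 1.1 0.3
  endloop
 endfacet
 facet normal 0.338 -0.939 0.064
  outer loop
   vertex 2.0 0.5 4.2
   vertex 4.4 1.1 0.3
   vertex 3.5 1.0 3.6
  endloop
 endfacet
 facet normal 0.151 -0.985 0.080
  outer loop
   vertex 2.0 0.5 4.2
   vertex 0.1 0.2 4.1
   vertex 0.5 0.0 0.9
  endloop
 endfacet
 facet normal -0.003 -0.298 0.954
  outer loop
   vertex 2.0 0.5 4.2
   vertex 3.8 2.4 4.8
   vertex 0.1 0.2 4.1
  endloop
 endfacet
 facet normal 0.460 -0.633 0.623
  outer loop
   vertex 2.0 0.5 4.2
   vertex 3.5 1.0 3.6
   vertex 3.8 2.4 4.8
  endloop
 endfacet
 facet normal 0.351 0.779 0.519
  outer loop
   vertex 3.9 3.8 3.0
   vertex 3.9 4.6 1.8
   vertex 1.9 4.1 3.9
  endloop
 endfacet
 facet normal 0.371 0.723 0.583
  outer loop
   vertex 3.9 3.8 3.0
   vertex 1.9 4.1 3.9
   vertex 3.8 2.4 4.8
  endloop
 endfacet
 facet normal 0.991 0.110 0.073
  outer loop
   vertex 3.9 3.8 3.0
   vertex 4.4 1.1 0.3
   vertex 3.9 4.6 1.8
  endloop
 endfacet
 facet normal 0.991 0.072 0.111
  outer loop
   vertex 3.9 3.8 3.0
   vertex 3.8 2.4 4.8
   vertex 4.4 1.1 0.3
  endloop
 endfacet
 facet normal -0.488 0.501 -0.715
  outer loop
   vertex 1.5 4.4 3.3
   vertex 3.9 4.6 1.8
   vertex 0.5 0.0 0.9
  endloop
 endfacet
 facet normal 0.149 0.921 0.361
  outer loop
   vertex 1.5 4.4 3.3
   vertex 1.9 4.1 3.9
   vertex 3.9 4.6 1.8
  endloop
 endfacet
 facet normal -0.947 0.290 -0.137
  outer loop
   vertex 1.5 4.4 3.3
   vertex 0.5 0.0 0.9
   vertex 0.1 0.2 4.1
  endloop
 endfacet
 facet normal -0.689 0.350 0.635
  outer loop
   vertex 1.5 4.4 3.3
   vertex 0.1 0.2 4.1
   vertex 1.9 4.1 3.9
  endloop
 endfacet
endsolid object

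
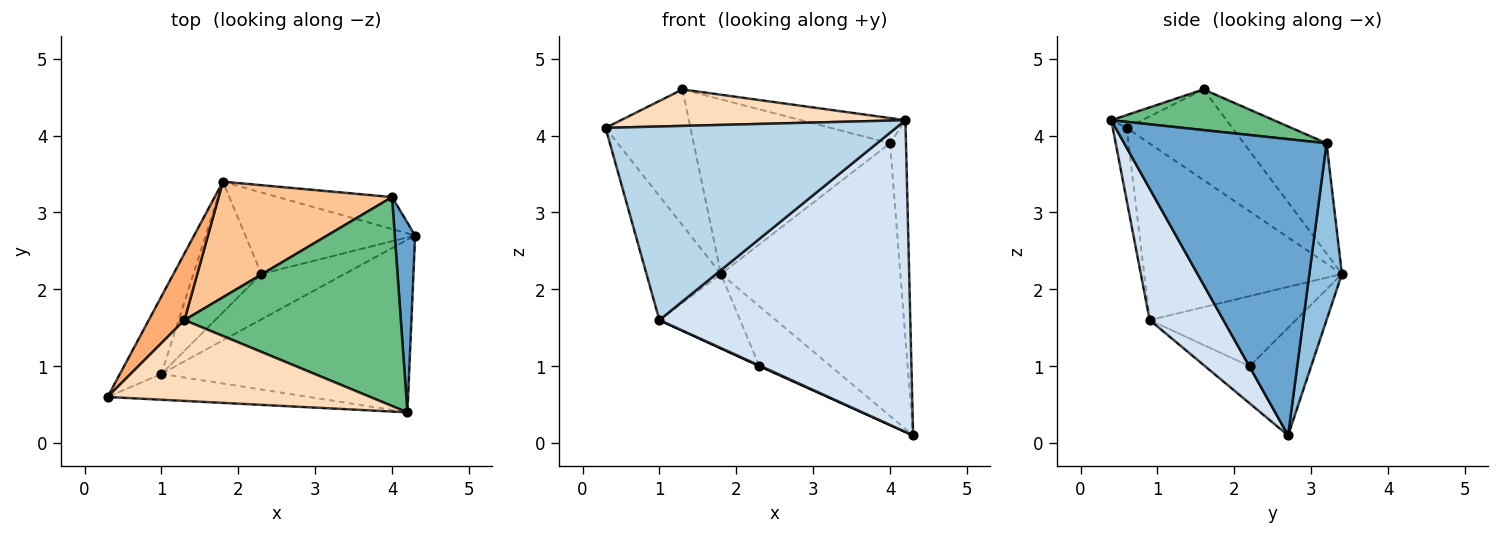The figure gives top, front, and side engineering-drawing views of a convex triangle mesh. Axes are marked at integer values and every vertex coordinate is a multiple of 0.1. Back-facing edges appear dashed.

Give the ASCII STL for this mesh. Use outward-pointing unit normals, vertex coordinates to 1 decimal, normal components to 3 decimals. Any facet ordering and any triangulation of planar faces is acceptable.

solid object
 facet normal 0.995 0.078 0.068
  outer loop
   vertex 4.0 3.2 3.9
   vertex 4.2 0.4 4.2
   vertex 4.3 2.7 0.1
  endloop
 endfacet
 facet normal 0.177 0.977 -0.115
  outer loop
   vertex 4.0 3.2 3.9
   vertex 4.3 2.7 0.1
   vertex 1.8 3.4 2.2
  endloop
 endfacet
 facet normal -0.047 -0.990 -0.132
  outer loop
   vertex 1.0 0.9 1.6
   vertex 4.2 0.4 4.2
   vertex 0.3 0.6 4.1
  endloop
 endfacet
 facet normal 0.249 -0.847 -0.469
  outer loop
   vertex 1.0 0.9 1.6
   vertex 4.3 2.7 0.1
   vertex 4.2 0.4 4.2
  endloop
 endfacet
 facet normal -0.914 0.344 -0.215
  outer loop
   vertex 1.0 0.9 1.6
   vertex 0.3 0.6 4.1
   vertex 1.8 3.4 2.2
  endloop
 endfacet
 facet normal -0.745 0.599 0.294
  outer loop
   vertex 1.3 1.6 4.6
   vertex 1.8 3.4 2.2
   vertex 0.3 0.6 4.1
  endloop
 endfacet
 facet normal -0.331 0.787 0.521
  outer loop
   vertex 1.3 1.6 4.6
   vertex 4.0 3.2 3.9
   vertex 1.8 3.4 2.2
  endloop
 endfacet
 facet normal -0.044 -0.411 0.911
  outer loop
   vertex 1.3 1.6 4.6
   vertex 0.3 0.6 4.1
   vertex 4.2 0.4 4.2
  endloop
 endfacet
 facet normal 0.183 0.118 0.976
  outer loop
   vertex 1.3 1.6 4.6
   vertex 4.2 0.4 4.2
   vertex 4.0 3.2 3.9
  endloop
 endfacet
 facet normal -0.455 0.528 -0.717
  outer loop
   vertex 2.3 2.2 1.0
   vertex 1.8 3.4 2.2
   vertex 4.3 2.7 0.1
  endloop
 endfacet
 facet normal -0.407 -0.014 -0.913
  outer loop
   vertex 2.3 2.2 1.0
   vertex 4.3 2.7 0.1
   vertex 1.0 0.9 1.6
  endloop
 endfacet
 facet normal -0.667 0.369 -0.647
  outer loop
   vertex 2.3 2.2 1.0
   vertex 1.0 0.9 1.6
   vertex 1.8 3.4 2.2
  endloop
 endfacet
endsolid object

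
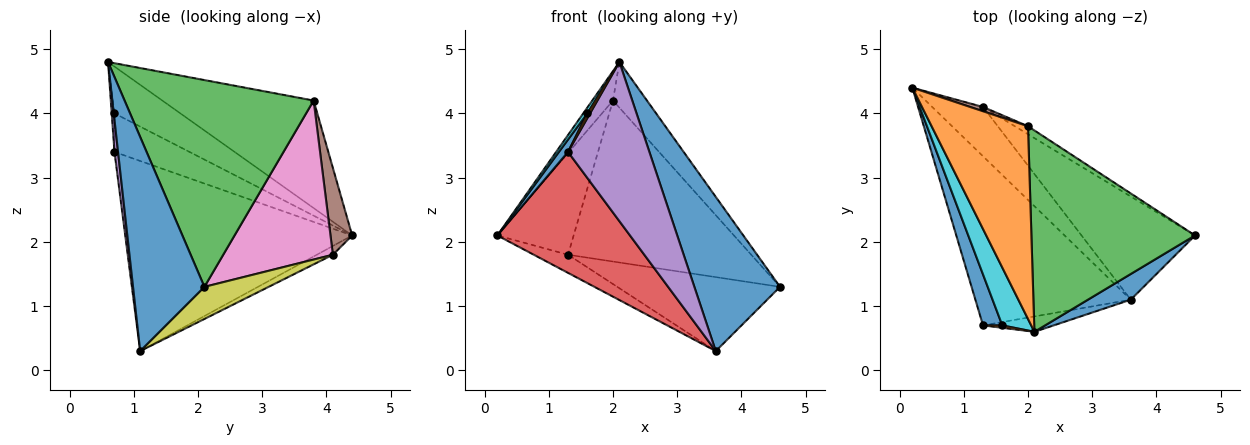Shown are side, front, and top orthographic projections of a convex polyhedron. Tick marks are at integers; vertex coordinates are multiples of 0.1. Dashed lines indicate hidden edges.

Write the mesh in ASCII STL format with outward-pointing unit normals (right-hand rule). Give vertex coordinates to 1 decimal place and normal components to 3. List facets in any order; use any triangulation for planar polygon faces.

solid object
 facet normal 0.635 -0.762 0.127
  outer loop
   vertex 3.6 1.1 0.3
   vertex 4.6 2.1 1.3
   vertex 2.1 0.6 4.8
  endloop
 endfacet
 facet normal -0.741 0.101 0.664
  outer loop
   vertex 2.0 3.8 4.2
   vertex 0.2 4.4 2.1
   vertex 2.1 0.6 4.8
  endloop
 endfacet
 facet normal 0.777 0.139 0.614
  outer loop
   vertex 2.0 3.8 4.2
   vertex 2.1 0.6 4.8
   vertex 4.6 2.1 1.3
  endloop
 endfacet
 facet normal -0.705 -0.412 -0.577
  outer loop
   vertex 1.3 0.7 3.4
   vertex 0.2 4.4 2.1
   vertex 3.6 1.1 0.3
  endloop
 endfacet
 facet normal 0.044 -0.994 -0.096
  outer loop
   vertex 1.3 0.7 3.4
   vertex 3.6 1.1 0.3
   vertex 2.1 0.6 4.8
  endloop
 endfacet
 facet normal 0.273 0.961 0.040
  outer loop
   vertex 1.3 4.1 1.8
   vertex 0.2 4.4 2.1
   vertex 2.0 3.8 4.2
  endloop
 endfacet
 facet normal 0.513 0.857 -0.043
  outer loop
   vertex 1.3 4.1 1.8
   vertex 2.0 3.8 4.2
   vertex 4.6 2.1 1.3
  endloop
 endfacet
 facet normal -0.160 0.341 -0.926
  outer loop
   vertex 1.3 4.1 1.8
   vertex 3.6 1.1 0.3
   vertex 0.2 4.4 2.1
  endloop
 endfacet
 facet normal 0.224 0.568 -0.792
  outer loop
   vertex 1.3 4.1 1.8
   vertex 4.6 2.1 1.3
   vertex 3.6 1.1 0.3
  endloop
 endfacet
 facet normal -0.850 -0.052 0.525
  outer loop
   vertex 1.6 0.7 4.0
   vertex 2.1 0.6 4.8
   vertex 0.2 4.4 2.1
  endloop
 endfacet
 facet normal -0.889 -0.108 0.445
  outer loop
   vertex 1.6 0.7 4.0
   vertex 0.2 4.4 2.1
   vertex 1.3 0.7 3.4
  endloop
 endfacet
 facet normal -0.667 -0.667 0.333
  outer loop
   vertex 1.6 0.7 4.0
   vertex 1.3 0.7 3.4
   vertex 2.1 0.6 4.8
  endloop
 endfacet
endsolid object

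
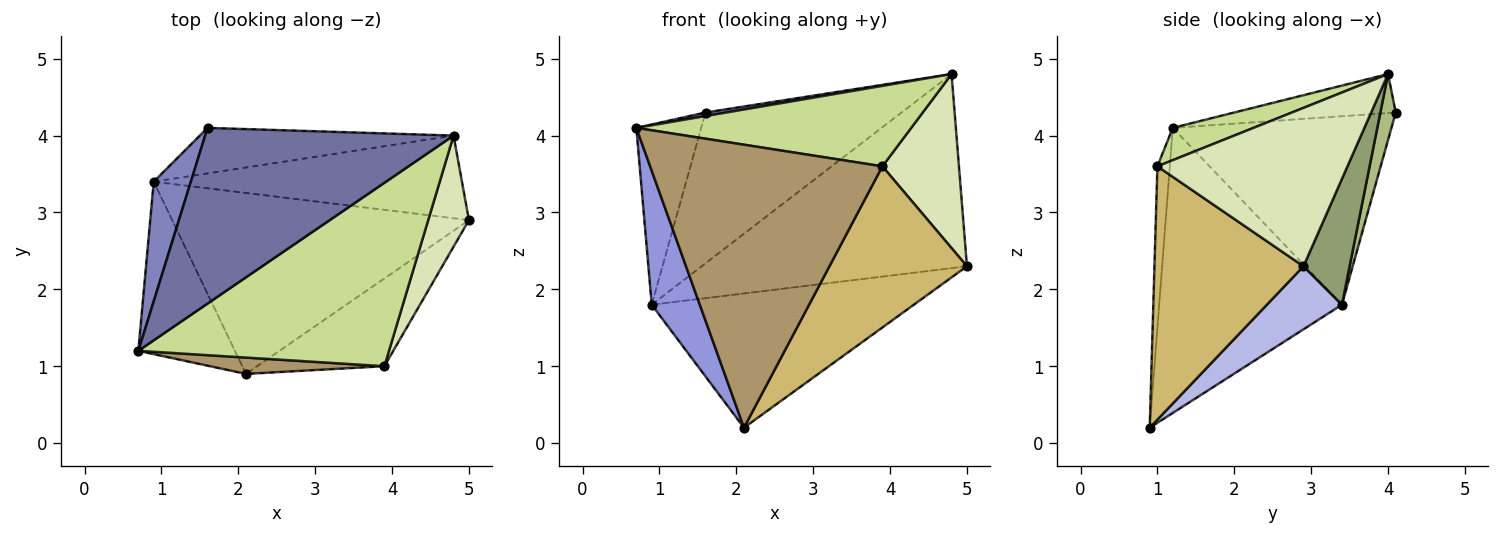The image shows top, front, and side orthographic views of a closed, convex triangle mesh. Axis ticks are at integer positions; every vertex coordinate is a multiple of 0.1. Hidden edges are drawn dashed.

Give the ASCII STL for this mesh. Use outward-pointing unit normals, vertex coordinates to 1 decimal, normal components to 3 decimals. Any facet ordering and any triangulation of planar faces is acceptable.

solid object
 facet normal -0.155 -0.020 0.988
  outer loop
   vertex 4.8 4.0 4.8
   vertex 1.6 4.1 4.3
   vertex 0.7 1.2 4.1
  endloop
 endfacet
 facet normal -0.942 0.280 0.185
  outer loop
   vertex 0.9 3.4 1.8
   vertex 0.7 1.2 4.1
   vertex 1.6 4.1 4.3
  endloop
 endfacet
 facet normal -0.919 -0.242 -0.311
  outer loop
   vertex 0.9 3.4 1.8
   vertex 2.1 0.9 0.2
   vertex 0.7 1.2 4.1
  endloop
 endfacet
 facet normal 0.168 0.587 -0.792
  outer loop
   vertex 0.9 3.4 1.8
   vertex 5.0 2.9 2.3
   vertex 2.1 0.9 0.2
  endloop
 endfacet
 facet normal 0.158 0.908 -0.387
  outer loop
   vertex 0.9 3.4 1.8
   vertex 4.8 4.0 4.8
   vertex 5.0 2.9 2.3
  endloop
 endfacet
 facet normal 0.075 0.955 -0.288
  outer loop
   vertex 0.9 3.4 1.8
   vertex 1.6 4.1 4.3
   vertex 4.8 4.0 4.8
  endloop
 endfacet
 facet normal 0.117 -0.399 0.909
  outer loop
   vertex 3.9 1.0 3.6
   vertex 4.8 4.0 4.8
   vertex 0.7 1.2 4.1
  endloop
 endfacet
 facet normal 0.902 -0.364 0.232
  outer loop
   vertex 3.9 1.0 3.6
   vertex 5.0 2.9 2.3
   vertex 4.8 4.0 4.8
  endloop
 endfacet
 facet normal -0.053 -0.997 0.058
  outer loop
   vertex 3.9 1.0 3.6
   vertex 0.7 1.2 4.1
   vertex 2.1 0.9 0.2
  endloop
 endfacet
 facet normal 0.689 -0.636 -0.346
  outer loop
   vertex 3.9 1.0 3.6
   vertex 2.1 0.9 0.2
   vertex 5.0 2.9 2.3
  endloop
 endfacet
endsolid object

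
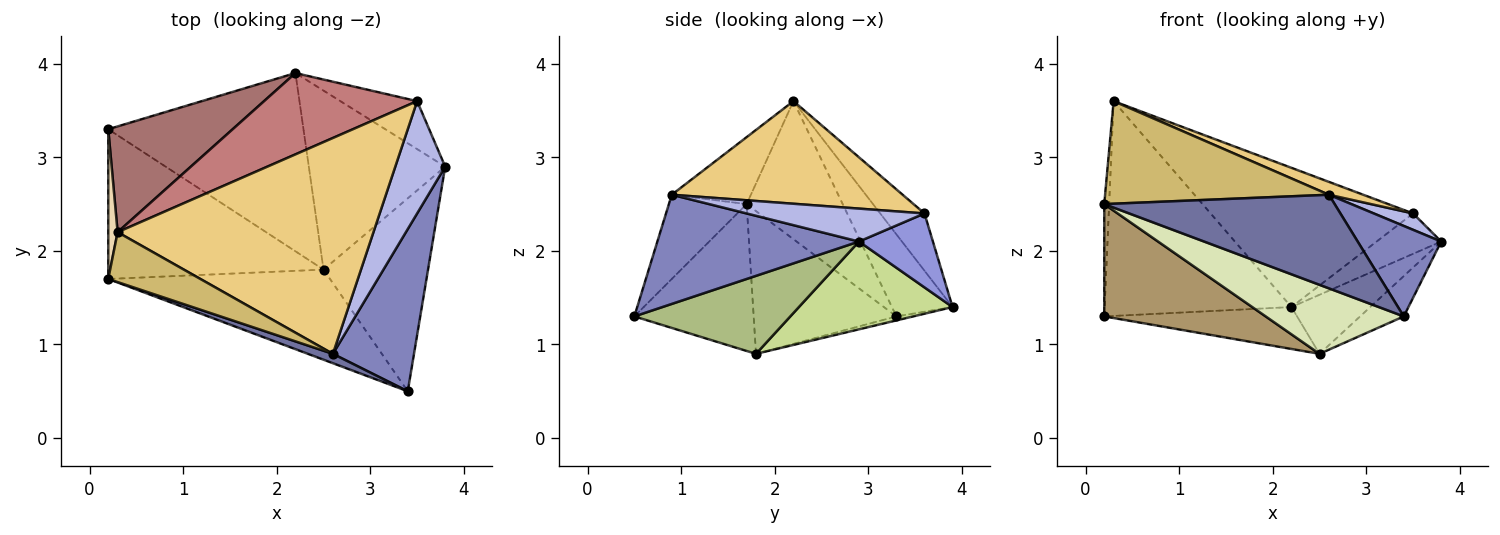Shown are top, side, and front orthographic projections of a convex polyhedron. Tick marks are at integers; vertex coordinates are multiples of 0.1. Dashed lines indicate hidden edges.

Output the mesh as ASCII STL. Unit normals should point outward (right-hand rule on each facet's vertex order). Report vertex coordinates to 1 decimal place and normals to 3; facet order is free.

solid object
 facet normal -0.318 -0.943 0.094
  outer loop
   vertex 2.6 0.9 2.6
   vertex 0.2 1.7 2.5
   vertex 3.4 0.5 1.3
  endloop
 endfacet
 facet normal 0.762 -0.316 0.566
  outer loop
   vertex 2.6 0.9 2.6
   vertex 3.4 0.5 1.3
   vertex 3.8 2.9 2.1
  endloop
 endfacet
 facet normal 0.593 0.518 -0.616
  outer loop
   vertex 3.5 3.6 2.4
   vertex 3.8 2.9 2.1
   vertex 2.2 3.9 1.4
  endloop
 endfacet
 facet normal 0.547 -0.121 0.829
  outer loop
   vertex 3.5 3.6 2.4
   vertex 2.6 0.9 2.6
   vertex 3.8 2.9 2.1
  endloop
 endfacet
 facet normal -0.020 0.229 -0.973
  outer loop
   vertex 2.5 1.8 0.9
   vertex 0.2 3.3 1.3
   vertex 2.2 3.9 1.4
  endloop
 endfacet
 facet normal 0.590 0.165 -0.790
  outer loop
   vertex 2.5 1.8 0.9
   vertex 3.8 2.9 2.1
   vertex 3.4 0.5 1.3
  endloop
 endfacet
 facet normal 0.522 0.267 -0.810
  outer loop
   vertex 2.5 1.8 0.9
   vertex 2.2 3.9 1.4
   vertex 3.8 2.9 2.1
  endloop
 endfacet
 facet normal -0.465 -0.538 -0.703
  outer loop
   vertex 2.5 1.8 0.9
   vertex 3.4 0.5 1.3
   vertex 0.2 1.7 2.5
  endloop
 endfacet
 facet normal -0.469 -0.530 -0.707
  outer loop
   vertex 2.5 1.8 0.9
   vertex 0.2 1.7 2.5
   vertex 0.2 3.3 1.3
  endloop
 endfacet
 facet normal -0.303 -0.857 0.417
  outer loop
   vertex 0.3 2.2 3.6
   vertex 0.2 1.7 2.5
   vertex 2.6 0.9 2.6
  endloop
 endfacet
 facet normal 0.372 -0.055 0.927
  outer loop
   vertex 0.3 2.2 3.6
   vertex 2.6 0.9 2.6
   vertex 3.5 3.6 2.4
  endloop
 endfacet
 facet normal -0.996 0.051 0.068
  outer loop
   vertex 0.3 2.2 3.6
   vertex 0.2 3.3 1.3
   vertex 0.2 1.7 2.5
  endloop
 endfacet
 facet normal -0.280 0.861 0.424
  outer loop
   vertex 0.3 2.2 3.6
   vertex 2.2 3.9 1.4
   vertex 0.2 3.3 1.3
  endloop
 endfacet
 facet normal -0.185 0.849 0.496
  outer loop
   vertex 0.3 2.2 3.6
   vertex 3.5 3.6 2.4
   vertex 2.2 3.9 1.4
  endloop
 endfacet
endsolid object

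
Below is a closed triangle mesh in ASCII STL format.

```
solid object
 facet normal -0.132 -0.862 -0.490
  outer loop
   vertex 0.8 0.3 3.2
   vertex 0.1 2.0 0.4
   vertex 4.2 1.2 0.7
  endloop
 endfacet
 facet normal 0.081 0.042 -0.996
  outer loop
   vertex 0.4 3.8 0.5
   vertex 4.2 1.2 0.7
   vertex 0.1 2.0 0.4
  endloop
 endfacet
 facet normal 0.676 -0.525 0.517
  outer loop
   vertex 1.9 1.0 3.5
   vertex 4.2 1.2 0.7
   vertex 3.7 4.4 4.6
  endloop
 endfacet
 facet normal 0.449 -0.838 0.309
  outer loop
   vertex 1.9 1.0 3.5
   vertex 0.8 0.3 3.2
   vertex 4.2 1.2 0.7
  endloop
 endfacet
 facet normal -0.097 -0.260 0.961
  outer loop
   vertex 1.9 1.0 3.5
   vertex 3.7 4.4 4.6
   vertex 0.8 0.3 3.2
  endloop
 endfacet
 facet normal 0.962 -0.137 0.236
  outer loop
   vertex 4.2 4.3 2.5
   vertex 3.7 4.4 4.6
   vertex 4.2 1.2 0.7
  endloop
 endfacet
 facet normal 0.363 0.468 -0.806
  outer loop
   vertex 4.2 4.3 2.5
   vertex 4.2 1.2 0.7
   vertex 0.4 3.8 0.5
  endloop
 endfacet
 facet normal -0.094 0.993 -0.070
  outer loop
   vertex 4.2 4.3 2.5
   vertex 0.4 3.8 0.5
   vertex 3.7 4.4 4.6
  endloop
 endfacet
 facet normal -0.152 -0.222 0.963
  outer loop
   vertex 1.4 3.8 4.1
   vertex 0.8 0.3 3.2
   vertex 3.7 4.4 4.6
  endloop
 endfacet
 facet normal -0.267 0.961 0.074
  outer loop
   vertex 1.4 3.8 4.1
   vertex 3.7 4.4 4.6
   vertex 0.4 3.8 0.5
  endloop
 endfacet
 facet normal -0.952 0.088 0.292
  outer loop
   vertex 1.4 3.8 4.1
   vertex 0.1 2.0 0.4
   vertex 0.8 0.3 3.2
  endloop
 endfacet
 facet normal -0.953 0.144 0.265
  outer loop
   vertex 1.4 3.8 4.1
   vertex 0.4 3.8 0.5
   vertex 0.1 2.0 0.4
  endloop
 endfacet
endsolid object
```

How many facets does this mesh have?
12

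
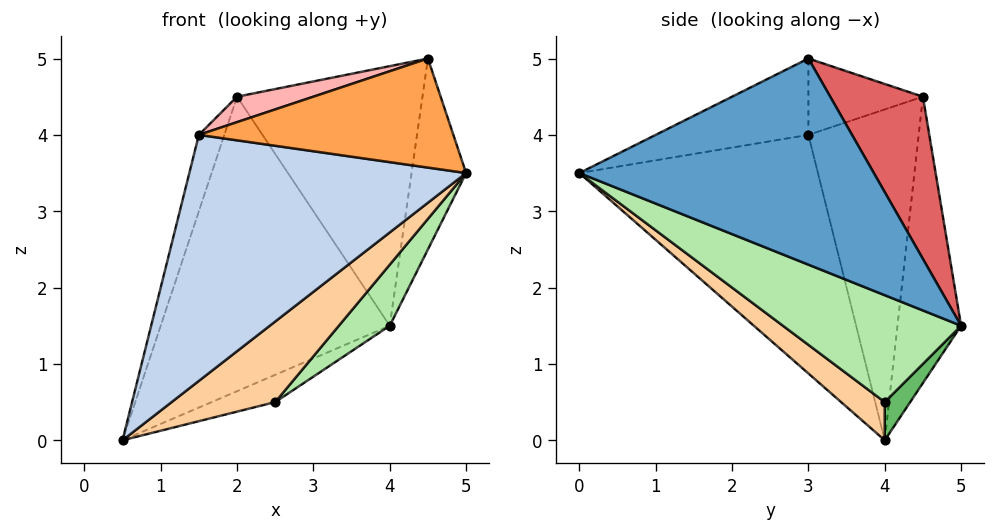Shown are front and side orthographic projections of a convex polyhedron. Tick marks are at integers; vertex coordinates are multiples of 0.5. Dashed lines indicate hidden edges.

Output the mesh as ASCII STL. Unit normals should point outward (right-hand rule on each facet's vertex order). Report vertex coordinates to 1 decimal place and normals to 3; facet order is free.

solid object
 facet normal 0.983 0.182 -0.036
  outer loop
   vertex 4.5 3.0 5.0
   vertex 5.0 0.0 3.5
   vertex 4.0 5.0 1.5
  endloop
 endfacet
 facet normal -0.653 -0.757 -0.026
  outer loop
   vertex 1.5 3.0 4.0
   vertex 0.5 4.0 0.0
   vertex 5.0 0.0 3.5
  endloop
 endfacet
 facet normal -0.280 -0.466 0.839
  outer loop
   vertex 1.5 3.0 4.0
   vertex 5.0 0.0 3.5
   vertex 4.5 3.0 5.0
  endloop
 endfacet
 facet normal 0.210 -0.499 -0.841
  outer loop
   vertex 2.5 4.0 0.5
   vertex 5.0 0.0 3.5
   vertex 0.5 4.0 0.0
  endloop
 endfacet
 facet normal 0.207 0.518 -0.830
  outer loop
   vertex 2.5 4.0 0.5
   vertex 0.5 4.0 0.0
   vertex 4.0 5.0 1.5
  endloop
 endfacet
 facet normal 0.625 -0.179 -0.760
  outer loop
   vertex 2.5 4.0 0.5
   vertex 4.0 5.0 1.5
   vertex 5.0 0.0 3.5
  endloop
 endfacet
 facet normal 0.408 0.816 0.408
  outer loop
   vertex 2.0 4.5 4.5
   vertex 4.5 3.0 5.0
   vertex 4.0 5.0 1.5
  endloop
 endfacet
 facet normal -0.309 -0.206 0.928
  outer loop
   vertex 2.0 4.5 4.5
   vertex 1.5 3.0 4.0
   vertex 4.5 3.0 5.0
  endloop
 endfacet
 facet normal -0.268 0.963 -0.018
  outer loop
   vertex 2.0 4.5 4.5
   vertex 4.0 5.0 1.5
   vertex 0.5 4.0 0.0
  endloop
 endfacet
 facet normal -0.933 0.215 0.287
  outer loop
   vertex 2.0 4.5 4.5
   vertex 0.5 4.0 0.0
   vertex 1.5 3.0 4.0
  endloop
 endfacet
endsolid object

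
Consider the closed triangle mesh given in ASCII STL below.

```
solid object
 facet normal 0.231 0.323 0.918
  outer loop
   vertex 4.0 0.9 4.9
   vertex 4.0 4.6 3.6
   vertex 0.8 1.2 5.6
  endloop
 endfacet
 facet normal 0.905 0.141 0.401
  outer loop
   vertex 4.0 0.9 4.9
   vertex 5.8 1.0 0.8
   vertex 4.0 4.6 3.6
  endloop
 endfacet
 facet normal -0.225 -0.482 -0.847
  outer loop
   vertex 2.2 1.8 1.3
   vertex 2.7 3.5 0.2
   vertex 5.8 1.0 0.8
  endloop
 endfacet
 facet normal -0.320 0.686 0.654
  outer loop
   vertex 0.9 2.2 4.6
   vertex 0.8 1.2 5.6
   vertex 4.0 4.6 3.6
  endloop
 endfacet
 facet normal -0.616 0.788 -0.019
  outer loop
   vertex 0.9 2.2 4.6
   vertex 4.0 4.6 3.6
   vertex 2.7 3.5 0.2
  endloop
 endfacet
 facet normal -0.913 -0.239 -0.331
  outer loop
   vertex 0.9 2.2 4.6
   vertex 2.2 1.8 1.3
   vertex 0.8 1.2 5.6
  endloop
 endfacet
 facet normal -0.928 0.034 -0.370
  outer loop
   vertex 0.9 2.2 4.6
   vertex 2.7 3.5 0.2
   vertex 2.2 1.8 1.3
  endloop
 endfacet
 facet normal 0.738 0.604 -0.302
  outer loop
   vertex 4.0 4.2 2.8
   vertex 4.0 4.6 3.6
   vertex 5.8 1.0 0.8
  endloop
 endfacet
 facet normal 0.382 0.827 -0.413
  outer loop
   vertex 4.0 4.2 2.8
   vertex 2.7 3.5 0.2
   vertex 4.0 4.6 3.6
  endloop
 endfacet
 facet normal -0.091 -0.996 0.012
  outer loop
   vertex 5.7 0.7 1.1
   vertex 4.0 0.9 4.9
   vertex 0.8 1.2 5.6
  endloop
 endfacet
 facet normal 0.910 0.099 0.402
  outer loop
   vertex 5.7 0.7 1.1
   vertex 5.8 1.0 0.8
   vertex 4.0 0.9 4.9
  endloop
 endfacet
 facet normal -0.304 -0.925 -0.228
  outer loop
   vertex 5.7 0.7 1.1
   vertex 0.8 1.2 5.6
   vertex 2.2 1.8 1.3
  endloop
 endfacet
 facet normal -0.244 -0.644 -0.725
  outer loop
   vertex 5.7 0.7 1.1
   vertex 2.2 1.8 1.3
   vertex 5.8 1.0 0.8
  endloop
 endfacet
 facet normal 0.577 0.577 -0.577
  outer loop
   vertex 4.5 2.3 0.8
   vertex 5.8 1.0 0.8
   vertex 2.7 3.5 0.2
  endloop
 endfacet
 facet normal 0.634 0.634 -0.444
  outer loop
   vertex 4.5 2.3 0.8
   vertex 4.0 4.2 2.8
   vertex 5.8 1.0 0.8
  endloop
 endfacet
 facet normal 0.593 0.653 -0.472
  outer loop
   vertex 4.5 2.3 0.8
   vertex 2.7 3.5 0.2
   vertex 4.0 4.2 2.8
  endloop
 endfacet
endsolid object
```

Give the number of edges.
24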